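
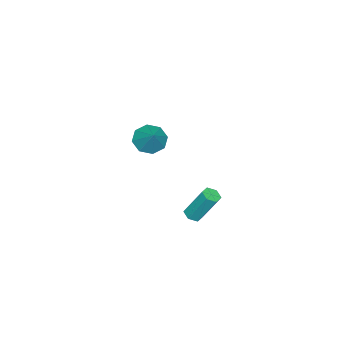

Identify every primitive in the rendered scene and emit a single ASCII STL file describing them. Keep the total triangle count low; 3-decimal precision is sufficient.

solid 
facet normal -0.545 -0.460 -0.701
outer loop
vertex -2.094 -4.107 -1.803
vertex -2.728 -3.401 -1.774
vertex -1.939 -3.575 -2.273
endloop
endfacet
facet normal 0.973 -0.220 0.072
outer loop
vertex -2.094 -4.107 -1.803
vertex -1.939 -3.575 -2.273
vertex -1.852 -2.659 -0.646
endloop
endfacet
facet normal -0.545 -0.461 -0.700
outer loop
vertex -1.939 -3.575 -2.273
vertex -2.728 -3.401 -1.774
vertex -2.247 -2.941 -2.451
endloop
endfacet
facet normal 0.896 0.364 -0.253
outer loop
vertex -1.939 -3.575 -2.273
vertex -2.247 -2.941 -2.451
vertex -1.852 -2.659 -0.646
endloop
endfacet
facet normal -0.545 -0.461 -0.700
outer loop
vertex -2.247 -2.941 -2.451
vertex -2.728 -3.401 -1.774
vertex -2.836 -2.576 -2.233
endloop
endfacet
facet normal 0.449 0.863 -0.233
outer loop
vertex -2.247 -2.941 -2.451
vertex -2.836 -2.576 -2.233
vertex -1.852 -2.659 -0.646
endloop
endfacet
facet normal -0.544 -0.461 -0.701
outer loop
vertex -2.836 -2.576 -2.233
vertex -2.728 -3.401 -1.774
vertex -3.363 -2.695 -1.746
endloop
endfacet
facet normal -0.111 0.986 0.121
outer loop
vertex -2.836 -2.576 -2.233
vertex -3.363 -2.695 -1.746
vertex -1.852 -2.659 -0.646
endloop
endfacet
facet normal -0.544 -0.462 -0.701
outer loop
vertex -3.363 -2.695 -1.746
vertex -2.728 -3.401 -1.774
vertex -3.518 -3.227 -1.275
endloop
endfacet
facet normal -0.452 0.662 0.599
outer loop
vertex -3.363 -2.695 -1.746
vertex -3.518 -3.227 -1.275
vertex -1.852 -2.659 -0.646
endloop
endfacet
facet normal -0.544 -0.461 -0.701
outer loop
vertex -3.518 -3.227 -1.275
vertex -2.728 -3.401 -1.774
vertex -3.21 -3.861 -1.097
endloop
endfacet
facet normal -0.375 0.077 0.924
outer loop
vertex -3.518 -3.227 -1.275
vertex -3.21 -3.861 -1.097
vertex -1.852 -2.659 -0.646
endloop
endfacet
facet normal -0.544 -0.461 -0.701
outer loop
vertex -3.21 -3.861 -1.097
vertex -2.728 -3.401 -1.774
vertex -2.62 -4.226 -1.315
endloop
endfacet
facet normal 0.073 -0.422 0.904
outer loop
vertex -3.21 -3.861 -1.097
vertex -2.62 -4.226 -1.315
vertex -1.852 -2.659 -0.646
endloop
endfacet
facet normal -0.545 -0.461 -0.700
outer loop
vertex -2.62 -4.226 -1.315
vertex -2.728 -3.401 -1.774
vertex -2.094 -4.107 -1.803
endloop
endfacet
facet normal 0.633 -0.545 0.550
outer loop
vertex -2.62 -4.226 -1.315
vertex -2.094 -4.107 -1.803
vertex -1.852 -2.659 -0.646
endloop
endfacet
facet normal 0.086 -0.472 -0.877
outer loop
vertex 3.909 3.185 -1.001
vertex 3.652 2.787 -0.812
vertex 3.401 3.167 -1.041
endloop
endfacet
facet normal 0.006 0.881 -0.473
outer loop
vertex 3.909 3.185 -1.001
vertex 3.401 3.167 -1.041
vertex 3.745 4.091 0.683
endloop
endfacet
facet normal 0.006 0.881 -0.473
outer loop
vertex 3.745 4.091 0.683
vertex 3.401 3.167 -1.041
vertex 3.236 4.073 0.643
endloop
endfacet
facet normal -0.086 0.472 0.877
outer loop
vertex 3.745 4.091 0.683
vertex 3.236 4.073 0.643
vertex 3.488 3.693 0.872
endloop
endfacet
facet normal 0.086 -0.472 -0.877
outer loop
vertex 3.401 3.167 -1.041
vertex 3.652 2.787 -0.812
vertex 3.144 2.769 -0.852
endloop
endfacet
facet normal -0.860 0.410 -0.305
outer loop
vertex 3.401 3.167 -1.041
vertex 3.144 2.769 -0.852
vertex 3.236 4.073 0.643
endloop
endfacet
facet normal -0.860 0.409 -0.304
outer loop
vertex 3.236 4.073 0.643
vertex 3.144 2.769 -0.852
vertex 2.98 3.675 0.832
endloop
endfacet
facet normal -0.086 0.472 0.877
outer loop
vertex 3.236 4.073 0.643
vertex 2.98 3.675 0.832
vertex 3.488 3.693 0.872
endloop
endfacet
facet normal 0.086 -0.472 -0.877
outer loop
vertex 3.144 2.769 -0.852
vertex 3.652 2.787 -0.812
vertex 3.395 2.389 -0.623
endloop
endfacet
facet normal -0.866 -0.470 0.169
outer loop
vertex 3.144 2.769 -0.852
vertex 3.395 2.389 -0.623
vertex 2.98 3.675 0.832
endloop
endfacet
facet normal -0.866 -0.470 0.169
outer loop
vertex 2.98 3.675 0.832
vertex 3.395 2.389 -0.623
vertex 3.231 3.295 1.061
endloop
endfacet
facet normal -0.086 0.472 0.877
outer loop
vertex 2.98 3.675 0.832
vertex 3.231 3.295 1.061
vertex 3.488 3.693 0.872
endloop
endfacet
facet normal 0.086 -0.472 -0.877
outer loop
vertex 3.395 2.389 -0.623
vertex 3.652 2.787 -0.812
vertex 3.904 2.407 -0.583
endloop
endfacet
facet normal -0.006 -0.881 0.473
outer loop
vertex 3.395 2.389 -0.623
vertex 3.904 2.407 -0.583
vertex 3.231 3.295 1.061
endloop
endfacet
facet normal -0.006 -0.881 0.473
outer loop
vertex 3.231 3.295 1.061
vertex 3.904 2.407 -0.583
vertex 3.739 3.313 1.101
endloop
endfacet
facet normal -0.086 0.472 0.877
outer loop
vertex 3.231 3.295 1.061
vertex 3.739 3.313 1.101
vertex 3.488 3.693 0.872
endloop
endfacet
facet normal 0.086 -0.472 -0.877
outer loop
vertex 3.904 2.407 -0.583
vertex 3.652 2.787 -0.812
vertex 4.16 2.805 -0.772
endloop
endfacet
facet normal 0.860 -0.409 0.304
outer loop
vertex 3.904 2.407 -0.583
vertex 4.16 2.805 -0.772
vertex 3.739 3.313 1.101
endloop
endfacet
facet normal 0.860 -0.410 0.305
outer loop
vertex 3.739 3.313 1.101
vertex 4.16 2.805 -0.772
vertex 3.996 3.711 0.912
endloop
endfacet
facet normal -0.086 0.472 0.877
outer loop
vertex 3.739 3.313 1.101
vertex 3.996 3.711 0.912
vertex 3.488 3.693 0.872
endloop
endfacet
facet normal 0.086 -0.472 -0.877
outer loop
vertex 4.16 2.805 -0.772
vertex 3.652 2.787 -0.812
vertex 3.909 3.185 -1.001
endloop
endfacet
facet normal 0.866 0.470 -0.169
outer loop
vertex 4.16 2.805 -0.772
vertex 3.909 3.185 -1.001
vertex 3.996 3.711 0.912
endloop
endfacet
facet normal 0.866 0.470 -0.169
outer loop
vertex 3.996 3.711 0.912
vertex 3.909 3.185 -1.001
vertex 3.745 4.091 0.683
endloop
endfacet
facet normal -0.086 0.472 0.877
outer loop
vertex 3.996 3.711 0.912
vertex 3.745 4.091 0.683
vertex 3.488 3.693 0.872
endloop
endfacet

endsolid


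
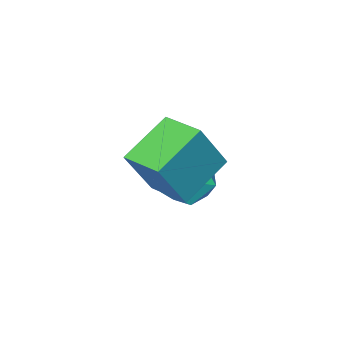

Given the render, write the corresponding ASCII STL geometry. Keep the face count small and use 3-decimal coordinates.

solid 
facet normal 0.299 0.268 0.916
outer loop
vertex -2.885 2.334 0.562
vertex -3.684 1.881 0.955
vertex -2.834 1.372 0.827
endloop
endfacet
facet normal 0.858 0.178 0.481
outer loop
vertex -2.885 2.334 0.562
vertex -2.834 1.372 0.827
vertex -2.418 1.677 -0.028
endloop
endfacet
facet normal 0.781 0.620 -0.073
outer loop
vertex -2.885 2.334 0.562
vertex -2.418 1.677 -0.028
vertex -3.01 2.375 -0.428
endloop
endfacet
facet normal 0.173 0.985 0.019
outer loop
vertex -2.885 2.334 0.562
vertex -3.01 2.375 -0.428
vertex -3.792 2.501 0.18
endloop
endfacet
facet normal -0.124 0.766 0.630
outer loop
vertex -2.885 2.334 0.562
vertex -3.792 2.501 0.18
vertex -3.684 1.881 0.955
endloop
endfacet
facet normal 0.839 -0.491 0.233
outer loop
vertex -2.418 1.677 -0.028
vertex -2.834 1.372 0.827
vertex -2.928 0.819 0.0
endloop
endfacet
facet normal -0.066 -0.345 0.936
outer loop
vertex -2.834 1.372 0.827
vertex -3.684 1.881 0.955
vertex -3.71 0.945 0.608
endloop
endfacet
facet normal -0.750 0.461 0.474
outer loop
vertex -3.684 1.881 0.955
vertex -3.792 2.501 0.18
vertex -4.302 1.643 0.208
endloop
endfacet
facet normal -0.269 0.815 -0.514
outer loop
vertex -3.792 2.501 0.18
vertex -3.01 2.375 -0.428
vertex -3.886 1.948 -0.647
endloop
endfacet
facet normal 0.714 0.226 -0.663
outer loop
vertex -3.01 2.375 -0.428
vertex -2.418 1.677 -0.028
vertex -3.036 1.439 -0.775
endloop
endfacet
facet normal -0.173 -0.985 -0.019
outer loop
vertex -3.835 0.986 -0.382
vertex -2.928 0.819 0.0
vertex -3.71 0.945 0.608
endloop
endfacet
facet normal -0.781 -0.620 0.073
outer loop
vertex -3.835 0.986 -0.382
vertex -3.71 0.945 0.608
vertex -4.302 1.643 0.208
endloop
endfacet
facet normal -0.858 -0.178 -0.481
outer loop
vertex -3.835 0.986 -0.382
vertex -4.302 1.643 0.208
vertex -3.886 1.948 -0.647
endloop
endfacet
facet normal -0.299 -0.268 -0.916
outer loop
vertex -3.835 0.986 -0.382
vertex -3.886 1.948 -0.647
vertex -3.036 1.439 -0.775
endloop
endfacet
facet normal 0.124 -0.766 -0.630
outer loop
vertex -3.835 0.986 -0.382
vertex -3.036 1.439 -0.775
vertex -2.928 0.819 0.0
endloop
endfacet
facet normal 0.269 -0.815 0.514
outer loop
vertex -3.71 0.945 0.608
vertex -2.928 0.819 0.0
vertex -2.834 1.372 0.827
endloop
endfacet
facet normal -0.714 -0.226 0.663
outer loop
vertex -4.302 1.643 0.208
vertex -3.71 0.945 0.608
vertex -3.684 1.881 0.955
endloop
endfacet
facet normal -0.839 0.491 -0.233
outer loop
vertex -3.886 1.948 -0.647
vertex -4.302 1.643 0.208
vertex -3.792 2.501 0.18
endloop
endfacet
facet normal 0.066 0.345 -0.936
outer loop
vertex -3.036 1.439 -0.775
vertex -3.886 1.948 -0.647
vertex -3.01 2.375 -0.428
endloop
endfacet
facet normal 0.750 -0.461 -0.474
outer loop
vertex -2.928 0.819 0.0
vertex -3.036 1.439 -0.775
vertex -2.418 1.677 -0.028
endloop
endfacet
facet normal -0.864 -0.175 0.471
outer loop
vertex -2.044 2.544 3.764
vertex -2.246 3.923 3.905
vertex -2.916 2.578 2.178
endloop
endfacet
facet normal 0.144 -0.985 -0.100
outer loop
vertex -1.334 2.897 1.315
vertex -2.044 2.544 3.764
vertex -2.916 2.578 2.178
endloop
endfacet
facet normal -0.864 -0.175 0.471
outer loop
vertex -2.916 2.578 2.178
vertex -2.246 3.923 3.905
vertex -3.118 3.957 2.319
endloop
endfacet
facet normal -0.482 0.019 -0.876
outer loop
vertex -3.118 3.957 2.319
vertex -1.334 2.897 1.315
vertex -2.916 2.578 2.178
endloop
endfacet
facet normal 0.482 -0.019 0.876
outer loop
vertex -2.044 2.544 3.764
vertex -0.664 4.242 3.042
vertex -2.246 3.923 3.905
endloop
endfacet
facet normal 0.144 -0.985 -0.100
outer loop
vertex -0.462 2.863 2.901
vertex -2.044 2.544 3.764
vertex -1.334 2.897 1.315
endloop
endfacet
facet normal 0.482 -0.019 0.876
outer loop
vertex -0.462 2.863 2.901
vertex -0.664 4.242 3.042
vertex -2.044 2.544 3.764
endloop
endfacet
facet normal -0.144 0.985 0.100
outer loop
vertex -2.246 3.923 3.905
vertex -0.664 4.242 3.042
vertex -3.118 3.957 2.319
endloop
endfacet
facet normal -0.482 0.019 -0.876
outer loop
vertex -1.536 4.276 1.456
vertex -1.334 2.897 1.315
vertex -3.118 3.957 2.319
endloop
endfacet
facet normal -0.144 0.985 0.100
outer loop
vertex -3.118 3.957 2.319
vertex -0.664 4.242 3.042
vertex -1.536 4.276 1.456
endloop
endfacet
facet normal 0.864 0.175 -0.471
outer loop
vertex -1.536 4.276 1.456
vertex -0.462 2.863 2.901
vertex -1.334 2.897 1.315
endloop
endfacet
facet normal 0.864 0.175 -0.471
outer loop
vertex -0.664 4.242 3.042
vertex -0.462 2.863 2.901
vertex -1.536 4.276 1.456
endloop
endfacet

endsolid


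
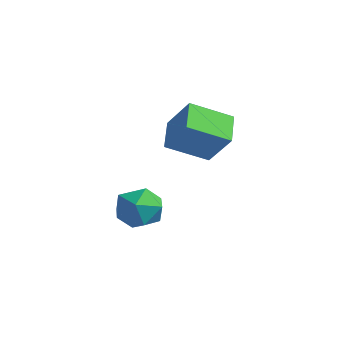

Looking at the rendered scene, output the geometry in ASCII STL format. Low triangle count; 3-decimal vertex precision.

solid 
facet normal -0.278 0.682 0.676
outer loop
vertex 3.12 -0.74 -2.957
vertex 2.373 -1.247 -2.753
vertex 3.163 -1.382 -2.292
endloop
endfacet
facet normal 0.432 0.663 0.612
outer loop
vertex 3.12 -0.74 -2.957
vertex 3.163 -1.382 -2.292
vertex 3.863 -1.287 -2.889
endloop
endfacet
facet normal 0.596 0.800 -0.070
outer loop
vertex 3.12 -0.74 -2.957
vertex 3.863 -1.287 -2.889
vertex 3.505 -1.093 -3.72
endloop
endfacet
facet normal -0.015 0.905 -0.426
outer loop
vertex 3.12 -0.74 -2.957
vertex 3.505 -1.093 -3.72
vertex 2.584 -1.069 -3.636
endloop
endfacet
facet normal -0.555 0.831 0.035
outer loop
vertex 3.12 -0.74 -2.957
vertex 2.584 -1.069 -3.636
vertex 2.373 -1.247 -2.753
endloop
endfacet
facet normal 0.649 0.000 0.761
outer loop
vertex 3.863 -1.287 -2.889
vertex 3.163 -1.382 -2.292
vertex 3.576 -2.131 -2.644
endloop
endfacet
facet normal -0.500 0.030 0.866
outer loop
vertex 3.163 -1.382 -2.292
vertex 2.373 -1.247 -2.753
vertex 2.655 -2.107 -2.56
endloop
endfacet
facet normal -0.947 0.272 -0.171
outer loop
vertex 2.373 -1.247 -2.753
vertex 2.584 -1.069 -3.636
vertex 2.297 -1.913 -3.391
endloop
endfacet
facet normal -0.074 0.391 -0.918
outer loop
vertex 2.584 -1.069 -3.636
vertex 3.505 -1.093 -3.72
vertex 2.997 -1.818 -3.988
endloop
endfacet
facet normal 0.913 0.223 -0.341
outer loop
vertex 3.505 -1.093 -3.72
vertex 3.863 -1.287 -2.889
vertex 3.787 -1.953 -3.527
endloop
endfacet
facet normal 0.015 -0.905 0.426
outer loop
vertex 3.04 -2.46 -3.323
vertex 3.576 -2.131 -2.644
vertex 2.655 -2.107 -2.56
endloop
endfacet
facet normal -0.596 -0.800 0.070
outer loop
vertex 3.04 -2.46 -3.323
vertex 2.655 -2.107 -2.56
vertex 2.297 -1.913 -3.391
endloop
endfacet
facet normal -0.432 -0.663 -0.612
outer loop
vertex 3.04 -2.46 -3.323
vertex 2.297 -1.913 -3.391
vertex 2.997 -1.818 -3.988
endloop
endfacet
facet normal 0.278 -0.682 -0.676
outer loop
vertex 3.04 -2.46 -3.323
vertex 2.997 -1.818 -3.988
vertex 3.787 -1.953 -3.527
endloop
endfacet
facet normal 0.555 -0.831 -0.035
outer loop
vertex 3.04 -2.46 -3.323
vertex 3.787 -1.953 -3.527
vertex 3.576 -2.131 -2.644
endloop
endfacet
facet normal 0.074 -0.391 0.918
outer loop
vertex 2.655 -2.107 -2.56
vertex 3.576 -2.131 -2.644
vertex 3.163 -1.382 -2.292
endloop
endfacet
facet normal -0.913 -0.223 0.341
outer loop
vertex 2.297 -1.913 -3.391
vertex 2.655 -2.107 -2.56
vertex 2.373 -1.247 -2.753
endloop
endfacet
facet normal -0.649 -0.000 -0.761
outer loop
vertex 2.997 -1.818 -3.988
vertex 2.297 -1.913 -3.391
vertex 2.584 -1.069 -3.636
endloop
endfacet
facet normal 0.500 -0.030 -0.866
outer loop
vertex 3.787 -1.953 -3.527
vertex 2.997 -1.818 -3.988
vertex 3.505 -1.093 -3.72
endloop
endfacet
facet normal 0.947 -0.272 0.171
outer loop
vertex 3.576 -2.131 -2.644
vertex 3.787 -1.953 -3.527
vertex 3.863 -1.287 -2.889
endloop
endfacet
facet normal -0.637 -0.078 -0.767
outer loop
vertex 2.754 -0.185 0.155
vertex 3.448 1.073 -0.549
vertex 3.55 -0.951 -0.429
endloop
endfacet
facet normal -0.434 -0.786 0.440
outer loop
vertex 4.512 -0.833 0.729
vertex 2.754 -0.185 0.155
vertex 3.55 -0.951 -0.429
endloop
endfacet
facet normal -0.637 -0.078 -0.767
outer loop
vertex 3.55 -0.951 -0.429
vertex 3.448 1.073 -0.549
vertex 4.244 0.307 -1.133
endloop
endfacet
facet normal 0.637 -0.613 -0.467
outer loop
vertex 4.244 0.307 -1.133
vertex 4.512 -0.833 0.729
vertex 3.55 -0.951 -0.429
endloop
endfacet
facet normal -0.637 0.613 0.467
outer loop
vertex 2.754 -0.185 0.155
vertex 4.41 1.191 0.609
vertex 3.448 1.073 -0.549
endloop
endfacet
facet normal -0.434 -0.786 0.440
outer loop
vertex 3.716 -0.067 1.313
vertex 2.754 -0.185 0.155
vertex 4.512 -0.833 0.729
endloop
endfacet
facet normal -0.637 0.613 0.467
outer loop
vertex 3.716 -0.067 1.313
vertex 4.41 1.191 0.609
vertex 2.754 -0.185 0.155
endloop
endfacet
facet normal 0.434 0.786 -0.440
outer loop
vertex 3.448 1.073 -0.549
vertex 4.41 1.191 0.609
vertex 4.244 0.307 -1.133
endloop
endfacet
facet normal 0.637 -0.613 -0.467
outer loop
vertex 5.206 0.425 0.025
vertex 4.512 -0.833 0.729
vertex 4.244 0.307 -1.133
endloop
endfacet
facet normal 0.434 0.786 -0.440
outer loop
vertex 4.244 0.307 -1.133
vertex 4.41 1.191 0.609
vertex 5.206 0.425 0.025
endloop
endfacet
facet normal 0.637 0.078 0.767
outer loop
vertex 5.206 0.425 0.025
vertex 3.716 -0.067 1.313
vertex 4.512 -0.833 0.729
endloop
endfacet
facet normal 0.637 0.078 0.767
outer loop
vertex 4.41 1.191 0.609
vertex 3.716 -0.067 1.313
vertex 5.206 0.425 0.025
endloop
endfacet

endsolid


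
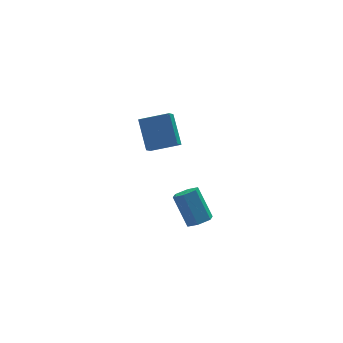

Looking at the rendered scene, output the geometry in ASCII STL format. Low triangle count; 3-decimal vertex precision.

solid 
facet normal -0.911 0.281 -0.302
outer loop
vertex -2.318 1.615 0.886
vertex -2.325 3.105 2.293
vertex -1.889 2.266 0.198
endloop
endfacet
facet normal 0.004 -0.727 -0.686
outer loop
vertex -0.295 1.775 0.727
vertex -2.318 1.615 0.886
vertex -1.889 2.266 0.198
endloop
endfacet
facet normal -0.911 0.281 -0.302
outer loop
vertex -1.889 2.266 0.198
vertex -2.325 3.105 2.293
vertex -1.896 3.757 1.605
endloop
endfacet
facet normal 0.412 0.626 -0.662
outer loop
vertex -1.896 3.757 1.605
vertex -0.295 1.775 0.727
vertex -1.889 2.266 0.198
endloop
endfacet
facet normal -0.412 -0.626 0.661
outer loop
vertex -2.318 1.615 0.886
vertex -0.731 2.614 2.822
vertex -2.325 3.105 2.293
endloop
endfacet
facet normal 0.004 -0.727 -0.687
outer loop
vertex -0.724 1.123 1.415
vertex -2.318 1.615 0.886
vertex -0.295 1.775 0.727
endloop
endfacet
facet normal -0.413 -0.626 0.661
outer loop
vertex -0.724 1.123 1.415
vertex -0.731 2.614 2.822
vertex -2.318 1.615 0.886
endloop
endfacet
facet normal -0.004 0.727 0.687
outer loop
vertex -2.325 3.105 2.293
vertex -0.731 2.614 2.822
vertex -1.896 3.757 1.605
endloop
endfacet
facet normal 0.413 0.626 -0.661
outer loop
vertex -0.302 3.265 2.134
vertex -0.295 1.775 0.727
vertex -1.896 3.757 1.605
endloop
endfacet
facet normal -0.003 0.727 0.686
outer loop
vertex -1.896 3.757 1.605
vertex -0.731 2.614 2.822
vertex -0.302 3.265 2.134
endloop
endfacet
facet normal 0.911 -0.281 0.302
outer loop
vertex -0.302 3.265 2.134
vertex -0.724 1.123 1.415
vertex -0.295 1.775 0.727
endloop
endfacet
facet normal 0.911 -0.281 0.302
outer loop
vertex -0.731 2.614 2.822
vertex -0.724 1.123 1.415
vertex -0.302 3.265 2.134
endloop
endfacet
facet normal 0.224 -0.567 -0.793
outer loop
vertex -0.814 -4.935 0.229
vertex -1.229 -4.498 -0.201
vertex -0.51 -4.349 -0.104
endloop
endfacet
facet normal 0.883 -0.225 0.411
outer loop
vertex -0.814 -4.935 0.229
vertex -0.51 -4.349 -0.104
vertex -1.257 -3.819 1.791
endloop
endfacet
facet normal 0.884 -0.224 0.411
outer loop
vertex -1.257 -3.819 1.791
vertex -0.51 -4.349 -0.104
vertex -0.953 -3.232 1.457
endloop
endfacet
facet normal -0.224 0.567 0.792
outer loop
vertex -1.257 -3.819 1.791
vertex -0.953 -3.232 1.457
vertex -1.671 -3.382 1.361
endloop
endfacet
facet normal 0.224 -0.567 -0.793
outer loop
vertex -0.51 -4.349 -0.104
vertex -1.229 -4.498 -0.201
vertex -0.925 -3.912 -0.534
endloop
endfacet
facet normal 0.797 0.575 -0.185
outer loop
vertex -0.51 -4.349 -0.104
vertex -0.925 -3.912 -0.534
vertex -0.953 -3.232 1.457
endloop
endfacet
facet normal 0.798 0.574 -0.185
outer loop
vertex -0.953 -3.232 1.457
vertex -0.925 -3.912 -0.534
vertex -1.367 -2.795 1.027
endloop
endfacet
facet normal -0.224 0.567 0.792
outer loop
vertex -0.953 -3.232 1.457
vertex -1.367 -2.795 1.027
vertex -1.671 -3.382 1.361
endloop
endfacet
facet normal 0.225 -0.567 -0.793
outer loop
vertex -0.925 -3.912 -0.534
vertex -1.229 -4.498 -0.201
vertex -1.643 -4.061 -0.631
endloop
endfacet
facet normal -0.085 0.799 -0.596
outer loop
vertex -0.925 -3.912 -0.534
vertex -1.643 -4.061 -0.631
vertex -1.367 -2.795 1.027
endloop
endfacet
facet normal -0.087 0.799 -0.595
outer loop
vertex -1.367 -2.795 1.027
vertex -1.643 -4.061 -0.631
vertex -2.086 -2.945 0.931
endloop
endfacet
facet normal -0.224 0.567 0.793
outer loop
vertex -1.367 -2.795 1.027
vertex -2.086 -2.945 0.931
vertex -1.671 -3.382 1.361
endloop
endfacet
facet normal 0.224 -0.567 -0.792
outer loop
vertex -1.643 -4.061 -0.631
vertex -1.229 -4.498 -0.201
vertex -1.947 -4.648 -0.297
endloop
endfacet
facet normal -0.884 0.224 -0.411
outer loop
vertex -1.643 -4.061 -0.631
vertex -1.947 -4.648 -0.297
vertex -2.086 -2.945 0.931
endloop
endfacet
facet normal -0.883 0.225 -0.411
outer loop
vertex -2.086 -2.945 0.931
vertex -1.947 -4.648 -0.297
vertex -2.39 -3.531 1.264
endloop
endfacet
facet normal -0.224 0.567 0.793
outer loop
vertex -2.086 -2.945 0.931
vertex -2.39 -3.531 1.264
vertex -1.671 -3.382 1.361
endloop
endfacet
facet normal 0.224 -0.567 -0.792
outer loop
vertex -1.947 -4.648 -0.297
vertex -1.229 -4.498 -0.201
vertex -1.533 -5.085 0.133
endloop
endfacet
facet normal -0.798 -0.574 0.184
outer loop
vertex -1.947 -4.648 -0.297
vertex -1.533 -5.085 0.133
vertex -2.39 -3.531 1.264
endloop
endfacet
facet normal -0.797 -0.575 0.185
outer loop
vertex -2.39 -3.531 1.264
vertex -1.533 -5.085 0.133
vertex -1.975 -3.968 1.694
endloop
endfacet
facet normal -0.224 0.567 0.793
outer loop
vertex -2.39 -3.531 1.264
vertex -1.975 -3.968 1.694
vertex -1.671 -3.382 1.361
endloop
endfacet
facet normal 0.224 -0.567 -0.793
outer loop
vertex -1.533 -5.085 0.133
vertex -1.229 -4.498 -0.201
vertex -0.814 -4.935 0.229
endloop
endfacet
facet normal 0.087 -0.798 0.596
outer loop
vertex -1.533 -5.085 0.133
vertex -0.814 -4.935 0.229
vertex -1.975 -3.968 1.694
endloop
endfacet
facet normal 0.085 -0.799 0.595
outer loop
vertex -1.975 -3.968 1.694
vertex -0.814 -4.935 0.229
vertex -1.257 -3.819 1.791
endloop
endfacet
facet normal -0.225 0.567 0.793
outer loop
vertex -1.975 -3.968 1.694
vertex -1.257 -3.819 1.791
vertex -1.671 -3.382 1.361
endloop
endfacet

endsolid


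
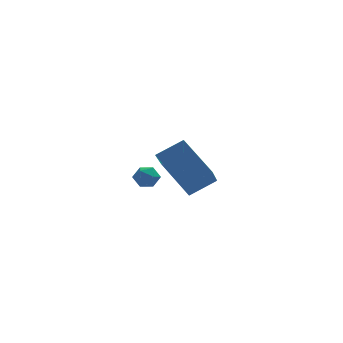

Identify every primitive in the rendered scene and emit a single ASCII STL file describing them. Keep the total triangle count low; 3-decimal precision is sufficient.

solid 
facet normal -0.044 0.983 0.177
outer loop
vertex 0.91 1.763 -1.811
vertex 0.903 1.645 -1.159
vertex 1.48 1.728 -1.475
endloop
endfacet
facet normal 0.305 0.850 -0.430
outer loop
vertex 0.91 1.763 -1.811
vertex 1.48 1.728 -1.475
vertex 1.429 1.445 -2.071
endloop
endfacet
facet normal -0.133 0.488 -0.862
outer loop
vertex 0.91 1.763 -1.811
vertex 1.429 1.445 -2.071
vertex 0.821 1.186 -2.124
endloop
endfacet
facet normal -0.754 0.399 -0.521
outer loop
vertex 0.91 1.763 -1.811
vertex 0.821 1.186 -2.124
vertex 0.497 1.31 -1.56
endloop
endfacet
facet normal -0.700 0.704 0.120
outer loop
vertex 0.91 1.763 -1.811
vertex 0.497 1.31 -1.56
vertex 0.903 1.645 -1.159
endloop
endfacet
facet normal 0.861 0.427 -0.276
outer loop
vertex 1.429 1.445 -2.071
vertex 1.48 1.728 -1.475
vertex 1.743 1.13 -1.58
endloop
endfacet
facet normal 0.293 0.645 0.705
outer loop
vertex 1.48 1.728 -1.475
vertex 0.903 1.645 -1.159
vertex 1.419 1.254 -1.016
endloop
endfacet
facet normal -0.766 0.193 0.614
outer loop
vertex 0.903 1.645 -1.159
vertex 0.497 1.31 -1.56
vertex 0.811 0.995 -1.069
endloop
endfacet
facet normal -0.854 -0.301 -0.424
outer loop
vertex 0.497 1.31 -1.56
vertex 0.821 1.186 -2.124
vertex 0.76 0.712 -1.665
endloop
endfacet
facet normal 0.152 -0.157 -0.976
outer loop
vertex 0.821 1.186 -2.124
vertex 1.429 1.445 -2.071
vertex 1.337 0.795 -1.981
endloop
endfacet
facet normal 0.754 -0.399 0.521
outer loop
vertex 1.33 0.677 -1.329
vertex 1.743 1.13 -1.58
vertex 1.419 1.254 -1.016
endloop
endfacet
facet normal 0.133 -0.488 0.862
outer loop
vertex 1.33 0.677 -1.329
vertex 1.419 1.254 -1.016
vertex 0.811 0.995 -1.069
endloop
endfacet
facet normal -0.305 -0.850 0.430
outer loop
vertex 1.33 0.677 -1.329
vertex 0.811 0.995 -1.069
vertex 0.76 0.712 -1.665
endloop
endfacet
facet normal 0.044 -0.983 -0.177
outer loop
vertex 1.33 0.677 -1.329
vertex 0.76 0.712 -1.665
vertex 1.337 0.795 -1.981
endloop
endfacet
facet normal 0.700 -0.704 -0.120
outer loop
vertex 1.33 0.677 -1.329
vertex 1.337 0.795 -1.981
vertex 1.743 1.13 -1.58
endloop
endfacet
facet normal 0.854 0.301 0.424
outer loop
vertex 1.419 1.254 -1.016
vertex 1.743 1.13 -1.58
vertex 1.48 1.728 -1.475
endloop
endfacet
facet normal -0.152 0.157 0.976
outer loop
vertex 0.811 0.995 -1.069
vertex 1.419 1.254 -1.016
vertex 0.903 1.645 -1.159
endloop
endfacet
facet normal -0.861 -0.427 0.276
outer loop
vertex 0.76 0.712 -1.665
vertex 0.811 0.995 -1.069
vertex 0.497 1.31 -1.56
endloop
endfacet
facet normal -0.293 -0.645 -0.705
outer loop
vertex 1.337 0.795 -1.981
vertex 0.76 0.712 -1.665
vertex 0.821 1.186 -2.124
endloop
endfacet
facet normal 0.766 -0.193 -0.614
outer loop
vertex 1.743 1.13 -1.58
vertex 1.337 0.795 -1.981
vertex 1.429 1.445 -2.071
endloop
endfacet
facet normal -0.862 -0.104 -0.496
outer loop
vertex 1.489 -5.324 0.812
vertex 0.575 -3.953 2.114
vertex 2.018 -3.793 -0.428
endloop
endfacet
facet normal 0.435 -0.653 -0.620
outer loop
vertex 3.225 -3.647 0.266
vertex 1.489 -5.324 0.812
vertex 2.018 -3.793 -0.428
endloop
endfacet
facet normal -0.862 -0.104 -0.496
outer loop
vertex 2.018 -3.793 -0.428
vertex 0.575 -3.953 2.114
vertex 1.104 -2.422 0.873
endloop
endfacet
facet normal 0.259 0.750 -0.608
outer loop
vertex 1.104 -2.422 0.873
vertex 3.225 -3.647 0.266
vertex 2.018 -3.793 -0.428
endloop
endfacet
facet normal -0.259 -0.750 0.608
outer loop
vertex 1.489 -5.324 0.812
vertex 1.782 -3.807 2.808
vertex 0.575 -3.953 2.114
endloop
endfacet
facet normal 0.436 -0.653 -0.620
outer loop
vertex 2.696 -5.178 1.507
vertex 1.489 -5.324 0.812
vertex 3.225 -3.647 0.266
endloop
endfacet
facet normal -0.259 -0.750 0.608
outer loop
vertex 2.696 -5.178 1.507
vertex 1.782 -3.807 2.808
vertex 1.489 -5.324 0.812
endloop
endfacet
facet normal -0.435 0.653 0.620
outer loop
vertex 0.575 -3.953 2.114
vertex 1.782 -3.807 2.808
vertex 1.104 -2.422 0.873
endloop
endfacet
facet normal 0.259 0.750 -0.608
outer loop
vertex 2.311 -2.276 1.568
vertex 3.225 -3.647 0.266
vertex 1.104 -2.422 0.873
endloop
endfacet
facet normal -0.436 0.653 0.620
outer loop
vertex 1.104 -2.422 0.873
vertex 1.782 -3.807 2.808
vertex 2.311 -2.276 1.568
endloop
endfacet
facet normal 0.862 0.104 0.496
outer loop
vertex 2.311 -2.276 1.568
vertex 2.696 -5.178 1.507
vertex 3.225 -3.647 0.266
endloop
endfacet
facet normal 0.862 0.104 0.496
outer loop
vertex 1.782 -3.807 2.808
vertex 2.696 -5.178 1.507
vertex 2.311 -2.276 1.568
endloop
endfacet

endsolid


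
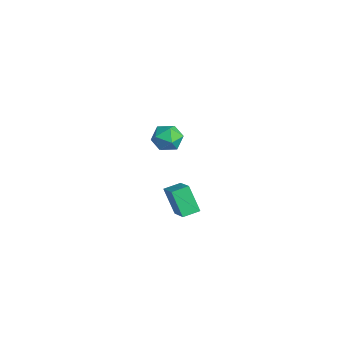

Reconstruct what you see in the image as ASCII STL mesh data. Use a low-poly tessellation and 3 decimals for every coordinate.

solid 
facet normal -0.511 -0.174 0.842
outer loop
vertex 3.763 -1.754 2.135
vertex 3.73 -0.723 2.328
vertex 2.19 -1.63 1.207
endloop
endfacet
facet normal 0.031 -0.982 -0.184
outer loop
vertex 3.11 -1.317 -0.308
vertex 3.763 -1.754 2.135
vertex 2.19 -1.63 1.207
endloop
endfacet
facet normal -0.511 -0.173 0.842
outer loop
vertex 2.19 -1.63 1.207
vertex 3.73 -0.723 2.328
vertex 2.158 -0.599 1.4
endloop
endfacet
facet normal -0.859 0.068 -0.507
outer loop
vertex 2.158 -0.599 1.4
vertex 3.11 -1.317 -0.308
vertex 2.19 -1.63 1.207
endloop
endfacet
facet normal 0.859 -0.068 0.508
outer loop
vertex 3.763 -1.754 2.135
vertex 4.65 -0.41 0.813
vertex 3.73 -0.723 2.328
endloop
endfacet
facet normal 0.031 -0.982 -0.184
outer loop
vertex 4.682 -1.441 0.62
vertex 3.763 -1.754 2.135
vertex 3.11 -1.317 -0.308
endloop
endfacet
facet normal 0.859 -0.068 0.507
outer loop
vertex 4.682 -1.441 0.62
vertex 4.65 -0.41 0.813
vertex 3.763 -1.754 2.135
endloop
endfacet
facet normal -0.031 0.982 0.184
outer loop
vertex 3.73 -0.723 2.328
vertex 4.65 -0.41 0.813
vertex 2.158 -0.599 1.4
endloop
endfacet
facet normal -0.859 0.067 -0.507
outer loop
vertex 3.077 -0.286 -0.115
vertex 3.11 -1.317 -0.308
vertex 2.158 -0.599 1.4
endloop
endfacet
facet normal -0.031 0.982 0.184
outer loop
vertex 2.158 -0.599 1.4
vertex 4.65 -0.41 0.813
vertex 3.077 -0.286 -0.115
endloop
endfacet
facet normal 0.511 0.174 -0.842
outer loop
vertex 3.077 -0.286 -0.115
vertex 4.682 -1.441 0.62
vertex 3.11 -1.317 -0.308
endloop
endfacet
facet normal 0.511 0.173 -0.842
outer loop
vertex 4.65 -0.41 0.813
vertex 4.682 -1.441 0.62
vertex 3.077 -0.286 -0.115
endloop
endfacet
facet normal -0.421 0.173 0.890
outer loop
vertex -4.427 1.568 1.161
vertex -4.559 0.524 1.302
vertex -3.667 0.995 1.632
endloop
endfacet
facet normal 0.058 0.679 0.732
outer loop
vertex -4.427 1.568 1.161
vertex -3.667 0.995 1.632
vertex -3.407 1.74 0.921
endloop
endfacet
facet normal -0.138 0.983 0.117
outer loop
vertex -4.427 1.568 1.161
vertex -3.407 1.74 0.921
vertex -4.139 1.729 0.152
endloop
endfacet
facet normal -0.738 0.667 -0.104
outer loop
vertex -4.427 1.568 1.161
vertex -4.139 1.729 0.152
vertex -4.851 0.978 0.387
endloop
endfacet
facet normal -0.913 0.166 0.374
outer loop
vertex -4.427 1.568 1.161
vertex -4.851 0.978 0.387
vertex -4.559 0.524 1.302
endloop
endfacet
facet normal 0.689 0.360 0.629
outer loop
vertex -3.407 1.74 0.921
vertex -3.667 0.995 1.632
vertex -2.909 0.802 0.913
endloop
endfacet
facet normal -0.086 -0.458 0.885
outer loop
vertex -3.667 0.995 1.632
vertex -4.559 0.524 1.302
vertex -3.621 0.051 1.148
endloop
endfacet
facet normal -0.882 -0.469 0.049
outer loop
vertex -4.559 0.524 1.302
vertex -4.851 0.978 0.387
vertex -4.353 0.04 0.379
endloop
endfacet
facet normal -0.599 0.342 -0.724
outer loop
vertex -4.851 0.978 0.387
vertex -4.139 1.729 0.152
vertex -4.093 0.785 -0.332
endloop
endfacet
facet normal 0.371 0.854 -0.365
outer loop
vertex -4.139 1.729 0.152
vertex -3.407 1.74 0.921
vertex -3.201 1.256 -0.002
endloop
endfacet
facet normal 0.738 -0.667 0.104
outer loop
vertex -3.333 0.212 0.139
vertex -2.909 0.802 0.913
vertex -3.621 0.051 1.148
endloop
endfacet
facet normal 0.138 -0.983 -0.117
outer loop
vertex -3.333 0.212 0.139
vertex -3.621 0.051 1.148
vertex -4.353 0.04 0.379
endloop
endfacet
facet normal -0.058 -0.679 -0.732
outer loop
vertex -3.333 0.212 0.139
vertex -4.353 0.04 0.379
vertex -4.093 0.785 -0.332
endloop
endfacet
facet normal 0.421 -0.173 -0.890
outer loop
vertex -3.333 0.212 0.139
vertex -4.093 0.785 -0.332
vertex -3.201 1.256 -0.002
endloop
endfacet
facet normal 0.913 -0.166 -0.374
outer loop
vertex -3.333 0.212 0.139
vertex -3.201 1.256 -0.002
vertex -2.909 0.802 0.913
endloop
endfacet
facet normal 0.599 -0.342 0.724
outer loop
vertex -3.621 0.051 1.148
vertex -2.909 0.802 0.913
vertex -3.667 0.995 1.632
endloop
endfacet
facet normal -0.371 -0.854 0.365
outer loop
vertex -4.353 0.04 0.379
vertex -3.621 0.051 1.148
vertex -4.559 0.524 1.302
endloop
endfacet
facet normal -0.689 -0.360 -0.629
outer loop
vertex -4.093 0.785 -0.332
vertex -4.353 0.04 0.379
vertex -4.851 0.978 0.387
endloop
endfacet
facet normal 0.086 0.458 -0.885
outer loop
vertex -3.201 1.256 -0.002
vertex -4.093 0.785 -0.332
vertex -4.139 1.729 0.152
endloop
endfacet
facet normal 0.882 0.469 -0.049
outer loop
vertex -2.909 0.802 0.913
vertex -3.201 1.256 -0.002
vertex -3.407 1.74 0.921
endloop
endfacet

endsolid


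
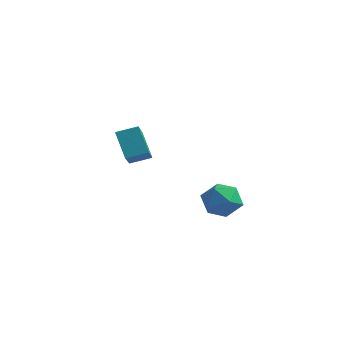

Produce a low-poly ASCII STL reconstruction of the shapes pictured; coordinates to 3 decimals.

solid 
facet normal -0.470 0.873 0.131
outer loop
vertex 2.336 -1.832 -2.206
vertex 1.392 -2.282 -2.591
vertex 1.624 -2.321 -1.501
endloop
endfacet
facet normal 0.056 0.793 0.607
outer loop
vertex 2.336 -1.832 -2.206
vertex 1.624 -2.321 -1.501
vertex 2.721 -2.484 -1.389
endloop
endfacet
facet normal 0.666 0.704 0.248
outer loop
vertex 2.336 -1.832 -2.206
vertex 2.721 -2.484 -1.389
vertex 3.167 -2.547 -2.409
endloop
endfacet
facet normal 0.517 0.728 -0.450
outer loop
vertex 2.336 -1.832 -2.206
vertex 3.167 -2.547 -2.409
vertex 2.345 -2.422 -3.151
endloop
endfacet
facet normal -0.184 0.833 -0.522
outer loop
vertex 2.336 -1.832 -2.206
vertex 2.345 -2.422 -3.151
vertex 1.392 -2.282 -2.591
endloop
endfacet
facet normal -0.071 0.196 0.978
outer loop
vertex 2.721 -2.484 -1.389
vertex 1.624 -2.321 -1.501
vertex 2.015 -3.338 -1.269
endloop
endfacet
facet normal -0.922 0.327 0.208
outer loop
vertex 1.624 -2.321 -1.501
vertex 1.392 -2.282 -2.591
vertex 1.193 -3.213 -2.011
endloop
endfacet
facet normal -0.460 0.261 -0.849
outer loop
vertex 1.392 -2.282 -2.591
vertex 2.345 -2.422 -3.151
vertex 1.639 -3.276 -3.031
endloop
endfacet
facet normal 0.675 0.092 -0.732
outer loop
vertex 2.345 -2.422 -3.151
vertex 3.167 -2.547 -2.409
vertex 2.736 -3.439 -2.919
endloop
endfacet
facet normal 0.916 0.052 0.397
outer loop
vertex 3.167 -2.547 -2.409
vertex 2.721 -2.484 -1.389
vertex 2.968 -3.478 -1.829
endloop
endfacet
facet normal -0.517 -0.728 0.450
outer loop
vertex 2.024 -3.928 -2.214
vertex 2.015 -3.338 -1.269
vertex 1.193 -3.213 -2.011
endloop
endfacet
facet normal -0.666 -0.704 -0.248
outer loop
vertex 2.024 -3.928 -2.214
vertex 1.193 -3.213 -2.011
vertex 1.639 -3.276 -3.031
endloop
endfacet
facet normal -0.056 -0.793 -0.607
outer loop
vertex 2.024 -3.928 -2.214
vertex 1.639 -3.276 -3.031
vertex 2.736 -3.439 -2.919
endloop
endfacet
facet normal 0.470 -0.873 -0.131
outer loop
vertex 2.024 -3.928 -2.214
vertex 2.736 -3.439 -2.919
vertex 2.968 -3.478 -1.829
endloop
endfacet
facet normal 0.184 -0.833 0.522
outer loop
vertex 2.024 -3.928 -2.214
vertex 2.968 -3.478 -1.829
vertex 2.015 -3.338 -1.269
endloop
endfacet
facet normal -0.675 -0.092 0.732
outer loop
vertex 1.193 -3.213 -2.011
vertex 2.015 -3.338 -1.269
vertex 1.624 -2.321 -1.501
endloop
endfacet
facet normal -0.916 -0.052 -0.397
outer loop
vertex 1.639 -3.276 -3.031
vertex 1.193 -3.213 -2.011
vertex 1.392 -2.282 -2.591
endloop
endfacet
facet normal 0.071 -0.196 -0.978
outer loop
vertex 2.736 -3.439 -2.919
vertex 1.639 -3.276 -3.031
vertex 2.345 -2.422 -3.151
endloop
endfacet
facet normal 0.922 -0.327 -0.208
outer loop
vertex 2.968 -3.478 -1.829
vertex 2.736 -3.439 -2.919
vertex 3.167 -2.547 -2.409
endloop
endfacet
facet normal 0.460 -0.261 0.849
outer loop
vertex 2.015 -3.338 -1.269
vertex 2.968 -3.478 -1.829
vertex 2.721 -2.484 -1.389
endloop
endfacet
facet normal -0.551 0.341 0.762
outer loop
vertex -4.265 -2.186 0.473
vertex -3.358 -1.477 0.811
vertex -4.981 -0.71 -0.706
endloop
endfacet
facet normal -0.755 -0.592 -0.282
outer loop
vertex -4.022 -1.303 -2.031
vertex -4.265 -2.186 0.473
vertex -4.981 -0.71 -0.706
endloop
endfacet
facet normal -0.551 0.341 0.762
outer loop
vertex -4.981 -0.71 -0.706
vertex -3.358 -1.477 0.811
vertex -4.074 -0.001 -0.367
endloop
endfacet
facet normal -0.354 0.731 -0.583
outer loop
vertex -4.074 -0.001 -0.367
vertex -4.022 -1.303 -2.031
vertex -4.981 -0.71 -0.706
endloop
endfacet
facet normal 0.354 -0.731 0.583
outer loop
vertex -4.265 -2.186 0.473
vertex -2.399 -2.07 -0.514
vertex -3.358 -1.477 0.811
endloop
endfacet
facet normal -0.755 -0.591 -0.282
outer loop
vertex -3.306 -2.779 -0.853
vertex -4.265 -2.186 0.473
vertex -4.022 -1.303 -2.031
endloop
endfacet
facet normal 0.354 -0.731 0.583
outer loop
vertex -3.306 -2.779 -0.853
vertex -2.399 -2.07 -0.514
vertex -4.265 -2.186 0.473
endloop
endfacet
facet normal 0.755 0.591 0.282
outer loop
vertex -3.358 -1.477 0.811
vertex -2.399 -2.07 -0.514
vertex -4.074 -0.001 -0.367
endloop
endfacet
facet normal -0.354 0.731 -0.583
outer loop
vertex -3.115 -0.594 -1.693
vertex -4.022 -1.303 -2.031
vertex -4.074 -0.001 -0.367
endloop
endfacet
facet normal 0.755 0.592 0.282
outer loop
vertex -4.074 -0.001 -0.367
vertex -2.399 -2.07 -0.514
vertex -3.115 -0.594 -1.693
endloop
endfacet
facet normal 0.551 -0.341 -0.762
outer loop
vertex -3.115 -0.594 -1.693
vertex -3.306 -2.779 -0.853
vertex -4.022 -1.303 -2.031
endloop
endfacet
facet normal 0.551 -0.341 -0.762
outer loop
vertex -2.399 -2.07 -0.514
vertex -3.306 -2.779 -0.853
vertex -3.115 -0.594 -1.693
endloop
endfacet

endsolid


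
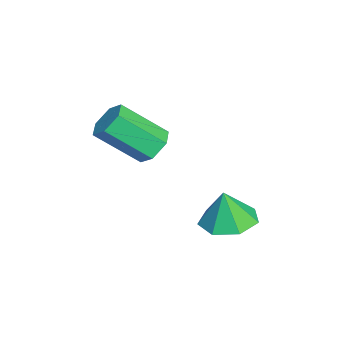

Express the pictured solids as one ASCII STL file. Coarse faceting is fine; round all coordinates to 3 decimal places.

solid 
facet normal -0.029 0.764 -0.644
outer loop
vertex -1.394 -0.385 1.2
vertex -1.765 -0.745 0.79
vertex -2.052 -0.368 1.25
endloop
endfacet
facet normal 0.075 0.644 0.762
outer loop
vertex -1.394 -0.385 1.2
vertex -2.052 -0.368 1.25
vertex -1.343 -1.716 2.32
endloop
endfacet
facet normal 0.075 0.644 0.762
outer loop
vertex -1.343 -1.716 2.32
vertex -2.052 -0.368 1.25
vertex -2.001 -1.699 2.37
endloop
endfacet
facet normal 0.029 -0.765 0.643
outer loop
vertex -1.343 -1.716 2.32
vertex -2.001 -1.699 2.37
vertex -1.715 -2.075 1.91
endloop
endfacet
facet normal -0.029 0.764 -0.644
outer loop
vertex -2.052 -0.368 1.25
vertex -1.765 -0.745 0.79
vertex -2.423 -0.728 0.84
endloop
endfacet
facet normal -0.826 0.344 0.446
outer loop
vertex -2.052 -0.368 1.25
vertex -2.423 -0.728 0.84
vertex -2.001 -1.699 2.37
endloop
endfacet
facet normal -0.825 0.345 0.447
outer loop
vertex -2.001 -1.699 2.37
vertex -2.423 -0.728 0.84
vertex -2.373 -2.058 1.96
endloop
endfacet
facet normal 0.029 -0.765 0.643
outer loop
vertex -2.001 -1.699 2.37
vertex -2.373 -2.058 1.96
vertex -1.715 -2.075 1.91
endloop
endfacet
facet normal -0.029 0.765 -0.643
outer loop
vertex -2.423 -0.728 0.84
vertex -1.765 -0.745 0.79
vertex -2.137 -1.104 0.38
endloop
endfacet
facet normal -0.901 -0.299 -0.315
outer loop
vertex -2.423 -0.728 0.84
vertex -2.137 -1.104 0.38
vertex -2.373 -2.058 1.96
endloop
endfacet
facet normal -0.900 -0.300 -0.316
outer loop
vertex -2.373 -2.058 1.96
vertex -2.137 -1.104 0.38
vertex -2.086 -2.435 1.5
endloop
endfacet
facet normal 0.029 -0.764 0.644
outer loop
vertex -2.373 -2.058 1.96
vertex -2.086 -2.435 1.5
vertex -1.715 -2.075 1.91
endloop
endfacet
facet normal -0.029 0.765 -0.643
outer loop
vertex -2.137 -1.104 0.38
vertex -1.765 -0.745 0.79
vertex -1.479 -1.121 0.33
endloop
endfacet
facet normal -0.075 -0.644 -0.762
outer loop
vertex -2.137 -1.104 0.38
vertex -1.479 -1.121 0.33
vertex -2.086 -2.435 1.5
endloop
endfacet
facet normal -0.075 -0.644 -0.762
outer loop
vertex -2.086 -2.435 1.5
vertex -1.479 -1.121 0.33
vertex -1.428 -2.452 1.45
endloop
endfacet
facet normal 0.029 -0.764 0.644
outer loop
vertex -2.086 -2.435 1.5
vertex -1.428 -2.452 1.45
vertex -1.715 -2.075 1.91
endloop
endfacet
facet normal -0.029 0.765 -0.643
outer loop
vertex -1.479 -1.121 0.33
vertex -1.765 -0.745 0.79
vertex -1.107 -0.762 0.74
endloop
endfacet
facet normal 0.825 -0.345 -0.447
outer loop
vertex -1.479 -1.121 0.33
vertex -1.107 -0.762 0.74
vertex -1.428 -2.452 1.45
endloop
endfacet
facet normal 0.826 -0.344 -0.446
outer loop
vertex -1.428 -2.452 1.45
vertex -1.107 -0.762 0.74
vertex -1.057 -2.092 1.86
endloop
endfacet
facet normal 0.029 -0.764 0.644
outer loop
vertex -1.428 -2.452 1.45
vertex -1.057 -2.092 1.86
vertex -1.715 -2.075 1.91
endloop
endfacet
facet normal -0.029 0.764 -0.644
outer loop
vertex -1.107 -0.762 0.74
vertex -1.765 -0.745 0.79
vertex -1.394 -0.385 1.2
endloop
endfacet
facet normal 0.900 0.300 0.316
outer loop
vertex -1.107 -0.762 0.74
vertex -1.394 -0.385 1.2
vertex -1.057 -2.092 1.86
endloop
endfacet
facet normal 0.901 0.300 0.315
outer loop
vertex -1.057 -2.092 1.86
vertex -1.394 -0.385 1.2
vertex -1.343 -1.716 2.32
endloop
endfacet
facet normal 0.029 -0.765 0.643
outer loop
vertex -1.057 -2.092 1.86
vertex -1.343 -1.716 2.32
vertex -1.715 -2.075 1.91
endloop
endfacet
facet normal -0.040 0.134 -0.990
outer loop
vertex 0.114 1.717 -1.463
vertex -0.713 1.389 -1.474
vertex -0.452 2.234 -1.37
endloop
endfacet
facet normal 0.584 0.528 0.616
outer loop
vertex 0.114 1.717 -1.463
vertex -0.452 2.234 -1.37
vertex -0.667 1.231 -0.306
endloop
endfacet
facet normal -0.039 0.134 -0.990
outer loop
vertex -0.452 2.234 -1.37
vertex -0.713 1.389 -1.474
vertex -1.215 2.115 -1.356
endloop
endfacet
facet normal -0.102 0.734 0.671
outer loop
vertex -0.452 2.234 -1.37
vertex -1.215 2.115 -1.356
vertex -0.667 1.231 -0.306
endloop
endfacet
facet normal -0.039 0.134 -0.990
outer loop
vertex -1.215 2.115 -1.356
vertex -0.713 1.389 -1.474
vertex -1.6 1.449 -1.431
endloop
endfacet
facet normal -0.694 0.329 0.640
outer loop
vertex -1.215 2.115 -1.356
vertex -1.6 1.449 -1.431
vertex -0.667 1.231 -0.306
endloop
endfacet
facet normal -0.039 0.134 -0.990
outer loop
vertex -1.6 1.449 -1.431
vertex -0.713 1.389 -1.474
vertex -1.317 0.739 -1.538
endloop
endfacet
facet normal -0.747 -0.380 0.546
outer loop
vertex -1.6 1.449 -1.431
vertex -1.317 0.739 -1.538
vertex -0.667 1.231 -0.306
endloop
endfacet
facet normal -0.040 0.135 -0.990
outer loop
vertex -1.317 0.739 -1.538
vertex -0.713 1.389 -1.474
vertex -0.58 0.518 -1.598
endloop
endfacet
facet normal -0.221 -0.860 0.460
outer loop
vertex -1.317 0.739 -1.538
vertex -0.58 0.518 -1.598
vertex -0.667 1.231 -0.306
endloop
endfacet
facet normal -0.039 0.135 -0.990
outer loop
vertex -0.58 0.518 -1.598
vertex -0.713 1.389 -1.474
vertex 0.057 0.953 -1.564
endloop
endfacet
facet normal 0.488 -0.750 0.447
outer loop
vertex -0.58 0.518 -1.598
vertex 0.057 0.953 -1.564
vertex -0.667 1.231 -0.306
endloop
endfacet
facet normal -0.040 0.134 -0.990
outer loop
vertex 0.057 0.953 -1.564
vertex -0.713 1.389 -1.474
vertex 0.114 1.717 -1.463
endloop
endfacet
facet normal 0.846 -0.131 0.516
outer loop
vertex 0.057 0.953 -1.564
vertex 0.114 1.717 -1.463
vertex -0.667 1.231 -0.306
endloop
endfacet

endsolid


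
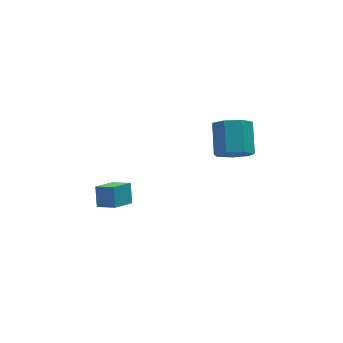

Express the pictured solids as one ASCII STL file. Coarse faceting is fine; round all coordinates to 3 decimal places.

solid 
facet normal -0.737 -0.450 0.504
outer loop
vertex -2.143 -0.53 2.291
vertex -2.744 0.05 1.931
vertex -2.28 -1.13 1.555
endloop
endfacet
facet normal 0.661 -0.637 0.396
outer loop
vertex -1.396 -0.59 0.949
vertex -2.143 -0.53 2.291
vertex -2.28 -1.13 1.555
endloop
endfacet
facet normal -0.737 -0.450 0.505
outer loop
vertex -2.28 -1.13 1.555
vertex -2.744 0.05 1.931
vertex -2.882 -0.55 1.194
endloop
endfacet
facet normal -0.143 -0.626 -0.767
outer loop
vertex -2.882 -0.55 1.194
vertex -1.396 -0.59 0.949
vertex -2.28 -1.13 1.555
endloop
endfacet
facet normal 0.144 0.625 0.767
outer loop
vertex -2.143 -0.53 2.291
vertex -1.86 0.59 1.325
vertex -2.744 0.05 1.931
endloop
endfacet
facet normal 0.660 -0.638 0.396
outer loop
vertex -1.258 0.01 1.686
vertex -2.143 -0.53 2.291
vertex -1.396 -0.59 0.949
endloop
endfacet
facet normal 0.143 0.626 0.767
outer loop
vertex -1.258 0.01 1.686
vertex -1.86 0.59 1.325
vertex -2.143 -0.53 2.291
endloop
endfacet
facet normal -0.661 0.638 -0.396
outer loop
vertex -2.744 0.05 1.931
vertex -1.86 0.59 1.325
vertex -2.882 -0.55 1.194
endloop
endfacet
facet normal -0.143 -0.625 -0.767
outer loop
vertex -1.997 -0.01 0.589
vertex -1.396 -0.59 0.949
vertex -2.882 -0.55 1.194
endloop
endfacet
facet normal -0.660 0.638 -0.397
outer loop
vertex -2.882 -0.55 1.194
vertex -1.86 0.59 1.325
vertex -1.997 -0.01 0.589
endloop
endfacet
facet normal 0.737 0.450 -0.505
outer loop
vertex -1.997 -0.01 0.589
vertex -1.258 0.01 1.686
vertex -1.396 -0.59 0.949
endloop
endfacet
facet normal 0.737 0.451 -0.504
outer loop
vertex -1.86 0.59 1.325
vertex -1.258 0.01 1.686
vertex -1.997 -0.01 0.589
endloop
endfacet
facet normal -0.236 -0.801 -0.551
outer loop
vertex 3.537 -1.003 2.945
vertex 2.82 -1.098 3.391
vertex 2.947 -0.648 2.682
endloop
endfacet
facet normal 0.551 0.356 -0.755
outer loop
vertex 3.537 -1.003 2.945
vertex 2.947 -0.648 2.682
vertex 3.897 0.214 3.782
endloop
endfacet
facet normal 0.550 0.357 -0.755
outer loop
vertex 3.897 0.214 3.782
vertex 2.947 -0.648 2.682
vertex 3.306 0.569 3.519
endloop
endfacet
facet normal 0.236 0.801 0.551
outer loop
vertex 3.897 0.214 3.782
vertex 3.306 0.569 3.519
vertex 3.18 0.118 4.229
endloop
endfacet
facet normal -0.236 -0.801 -0.551
outer loop
vertex 2.947 -0.648 2.682
vertex 2.82 -1.098 3.391
vertex 2.261 -0.632 2.953
endloop
endfacet
facet normal -0.282 0.599 -0.750
outer loop
vertex 2.947 -0.648 2.682
vertex 2.261 -0.632 2.953
vertex 3.306 0.569 3.519
endloop
endfacet
facet normal -0.282 0.599 -0.749
outer loop
vertex 3.306 0.569 3.519
vertex 2.261 -0.632 2.953
vertex 2.621 0.585 3.79
endloop
endfacet
facet normal 0.237 0.801 0.551
outer loop
vertex 3.306 0.569 3.519
vertex 2.621 0.585 3.79
vertex 3.18 0.118 4.229
endloop
endfacet
facet normal -0.236 -0.801 -0.550
outer loop
vertex 2.261 -0.632 2.953
vertex 2.82 -1.098 3.391
vertex 1.996 -0.967 3.554
endloop
endfacet
facet normal -0.903 0.391 -0.180
outer loop
vertex 2.261 -0.632 2.953
vertex 1.996 -0.967 3.554
vertex 2.621 0.585 3.79
endloop
endfacet
facet normal -0.903 0.391 -0.180
outer loop
vertex 2.621 0.585 3.79
vertex 1.996 -0.967 3.554
vertex 2.356 0.25 4.391
endloop
endfacet
facet normal 0.236 0.801 0.551
outer loop
vertex 2.621 0.585 3.79
vertex 2.356 0.25 4.391
vertex 3.18 0.118 4.229
endloop
endfacet
facet normal -0.236 -0.801 -0.550
outer loop
vertex 1.996 -0.967 3.554
vertex 2.82 -1.098 3.391
vertex 2.352 -1.401 4.033
endloop
endfacet
facet normal -0.843 -0.112 0.525
outer loop
vertex 1.996 -0.967 3.554
vertex 2.352 -1.401 4.033
vertex 2.356 0.25 4.391
endloop
endfacet
facet normal -0.844 -0.112 0.525
outer loop
vertex 2.356 0.25 4.391
vertex 2.352 -1.401 4.033
vertex 2.712 -0.185 4.87
endloop
endfacet
facet normal 0.237 0.800 0.551
outer loop
vertex 2.356 0.25 4.391
vertex 2.712 -0.185 4.87
vertex 3.18 0.118 4.229
endloop
endfacet
facet normal -0.237 -0.801 -0.550
outer loop
vertex 2.352 -1.401 4.033
vertex 2.82 -1.098 3.391
vertex 3.06 -1.607 4.028
endloop
endfacet
facet normal -0.148 -0.531 0.835
outer loop
vertex 2.352 -1.401 4.033
vertex 3.06 -1.607 4.028
vertex 2.712 -0.185 4.87
endloop
endfacet
facet normal -0.148 -0.531 0.835
outer loop
vertex 2.712 -0.185 4.87
vertex 3.06 -1.607 4.028
vertex 3.42 -0.391 4.865
endloop
endfacet
facet normal 0.237 0.800 0.551
outer loop
vertex 2.712 -0.185 4.87
vertex 3.42 -0.391 4.865
vertex 3.18 0.118 4.229
endloop
endfacet
facet normal -0.236 -0.801 -0.551
outer loop
vertex 3.06 -1.607 4.028
vertex 2.82 -1.098 3.391
vertex 3.588 -1.43 3.544
endloop
endfacet
facet normal 0.657 -0.550 0.516
outer loop
vertex 3.06 -1.607 4.028
vertex 3.588 -1.43 3.544
vertex 3.42 -0.391 4.865
endloop
endfacet
facet normal 0.658 -0.549 0.516
outer loop
vertex 3.42 -0.391 4.865
vertex 3.588 -1.43 3.544
vertex 3.947 -0.214 4.381
endloop
endfacet
facet normal 0.237 0.800 0.551
outer loop
vertex 3.42 -0.391 4.865
vertex 3.947 -0.214 4.381
vertex 3.18 0.118 4.229
endloop
endfacet
facet normal -0.236 -0.801 -0.551
outer loop
vertex 3.588 -1.43 3.544
vertex 2.82 -1.098 3.391
vertex 3.537 -1.003 2.945
endloop
endfacet
facet normal 0.969 -0.154 -0.192
outer loop
vertex 3.588 -1.43 3.544
vertex 3.537 -1.003 2.945
vertex 3.947 -0.214 4.381
endloop
endfacet
facet normal 0.969 -0.155 -0.192
outer loop
vertex 3.947 -0.214 4.381
vertex 3.537 -1.003 2.945
vertex 3.897 0.214 3.782
endloop
endfacet
facet normal 0.237 0.800 0.552
outer loop
vertex 3.947 -0.214 4.381
vertex 3.897 0.214 3.782
vertex 3.18 0.118 4.229
endloop
endfacet

endsolid


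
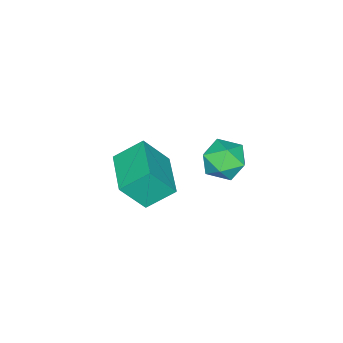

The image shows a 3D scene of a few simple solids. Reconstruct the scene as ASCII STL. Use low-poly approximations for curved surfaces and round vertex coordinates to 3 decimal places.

solid 
facet normal -0.753 -0.658 0.004
outer loop
vertex 0.435 2.414 0.348
vertex -0.074 2.99 -0.689
vertex 1.031 1.729 -0.325
endloop
endfacet
facet normal 0.395 -0.446 0.803
outer loop
vertex 2.174 2.73 -0.331
vertex 0.435 2.414 0.348
vertex 1.031 1.729 -0.325
endloop
endfacet
facet normal -0.753 -0.658 0.004
outer loop
vertex 1.031 1.729 -0.325
vertex -0.074 2.99 -0.689
vertex 0.522 2.305 -1.362
endloop
endfacet
facet normal 0.528 -0.606 -0.595
outer loop
vertex 0.522 2.305 -1.362
vertex 2.174 2.73 -0.331
vertex 1.031 1.729 -0.325
endloop
endfacet
facet normal -0.528 0.606 0.595
outer loop
vertex 0.435 2.414 0.348
vertex 1.069 3.991 -0.695
vertex -0.074 2.99 -0.689
endloop
endfacet
facet normal 0.395 -0.446 0.803
outer loop
vertex 1.578 3.415 0.342
vertex 0.435 2.414 0.348
vertex 2.174 2.73 -0.331
endloop
endfacet
facet normal -0.528 0.606 0.595
outer loop
vertex 1.578 3.415 0.342
vertex 1.069 3.991 -0.695
vertex 0.435 2.414 0.348
endloop
endfacet
facet normal -0.395 0.446 -0.803
outer loop
vertex -0.074 2.99 -0.689
vertex 1.069 3.991 -0.695
vertex 0.522 2.305 -1.362
endloop
endfacet
facet normal 0.528 -0.606 -0.595
outer loop
vertex 1.665 3.306 -1.368
vertex 2.174 2.73 -0.331
vertex 0.522 2.305 -1.362
endloop
endfacet
facet normal -0.395 0.446 -0.803
outer loop
vertex 0.522 2.305 -1.362
vertex 1.069 3.991 -0.695
vertex 1.665 3.306 -1.368
endloop
endfacet
facet normal 0.753 0.658 -0.004
outer loop
vertex 1.665 3.306 -1.368
vertex 1.578 3.415 0.342
vertex 2.174 2.73 -0.331
endloop
endfacet
facet normal 0.753 0.658 -0.004
outer loop
vertex 1.069 3.991 -0.695
vertex 1.578 3.415 0.342
vertex 1.665 3.306 -1.368
endloop
endfacet
facet normal -0.416 0.016 0.909
outer loop
vertex -2.728 3.936 -1.791
vertex -2.455 3.187 -1.653
vertex -2.0 3.826 -1.456
endloop
endfacet
facet normal -0.223 0.673 0.705
outer loop
vertex -2.728 3.936 -1.791
vertex -2.0 3.826 -1.456
vertex -2.101 4.391 -2.027
endloop
endfacet
facet normal -0.561 0.822 0.096
outer loop
vertex -2.728 3.936 -1.791
vertex -2.101 4.391 -2.027
vertex -2.62 4.101 -2.576
endloop
endfacet
facet normal -0.963 0.259 -0.078
outer loop
vertex -2.728 3.936 -1.791
vertex -2.62 4.101 -2.576
vertex -2.839 3.357 -2.346
endloop
endfacet
facet normal -0.873 -0.240 0.425
outer loop
vertex -2.728 3.936 -1.791
vertex -2.839 3.357 -2.346
vertex -2.455 3.187 -1.653
endloop
endfacet
facet normal 0.478 0.665 0.574
outer loop
vertex -2.101 4.391 -2.027
vertex -2.0 3.826 -1.456
vertex -1.441 3.923 -2.034
endloop
endfacet
facet normal 0.167 -0.397 0.902
outer loop
vertex -2.0 3.826 -1.456
vertex -2.455 3.187 -1.653
vertex -1.66 3.179 -1.804
endloop
endfacet
facet normal -0.573 -0.811 0.119
outer loop
vertex -2.455 3.187 -1.653
vertex -2.839 3.357 -2.346
vertex -2.179 2.889 -2.353
endloop
endfacet
facet normal -0.719 -0.004 -0.695
outer loop
vertex -2.839 3.357 -2.346
vertex -2.62 4.101 -2.576
vertex -2.28 3.454 -2.924
endloop
endfacet
facet normal -0.069 0.908 -0.414
outer loop
vertex -2.62 4.101 -2.576
vertex -2.101 4.391 -2.027
vertex -1.825 4.093 -2.727
endloop
endfacet
facet normal 0.963 -0.259 0.078
outer loop
vertex -1.552 3.344 -2.589
vertex -1.441 3.923 -2.034
vertex -1.66 3.179 -1.804
endloop
endfacet
facet normal 0.561 -0.822 -0.096
outer loop
vertex -1.552 3.344 -2.589
vertex -1.66 3.179 -1.804
vertex -2.179 2.889 -2.353
endloop
endfacet
facet normal 0.223 -0.673 -0.705
outer loop
vertex -1.552 3.344 -2.589
vertex -2.179 2.889 -2.353
vertex -2.28 3.454 -2.924
endloop
endfacet
facet normal 0.416 -0.016 -0.909
outer loop
vertex -1.552 3.344 -2.589
vertex -2.28 3.454 -2.924
vertex -1.825 4.093 -2.727
endloop
endfacet
facet normal 0.873 0.240 -0.425
outer loop
vertex -1.552 3.344 -2.589
vertex -1.825 4.093 -2.727
vertex -1.441 3.923 -2.034
endloop
endfacet
facet normal 0.719 0.004 0.695
outer loop
vertex -1.66 3.179 -1.804
vertex -1.441 3.923 -2.034
vertex -2.0 3.826 -1.456
endloop
endfacet
facet normal 0.069 -0.908 0.414
outer loop
vertex -2.179 2.889 -2.353
vertex -1.66 3.179 -1.804
vertex -2.455 3.187 -1.653
endloop
endfacet
facet normal -0.478 -0.665 -0.574
outer loop
vertex -2.28 3.454 -2.924
vertex -2.179 2.889 -2.353
vertex -2.839 3.357 -2.346
endloop
endfacet
facet normal -0.167 0.397 -0.902
outer loop
vertex -1.825 4.093 -2.727
vertex -2.28 3.454 -2.924
vertex -2.62 4.101 -2.576
endloop
endfacet
facet normal 0.573 0.811 -0.119
outer loop
vertex -1.441 3.923 -2.034
vertex -1.825 4.093 -2.727
vertex -2.101 4.391 -2.027
endloop
endfacet

endsolid


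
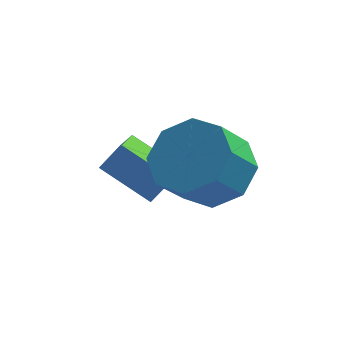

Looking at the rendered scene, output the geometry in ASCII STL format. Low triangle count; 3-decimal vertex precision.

solid 
facet normal -0.554 -0.203 -0.807
outer loop
vertex -3.273 -1.201 1.613
vertex -3.137 -0.365 1.309
vertex -2.103 -1.643 0.921
endloop
endfacet
facet normal -0.152 -0.929 0.337
outer loop
vertex -1.643 -1.475 1.591
vertex -3.273 -1.201 1.613
vertex -2.103 -1.643 0.921
endloop
endfacet
facet normal -0.554 -0.203 -0.808
outer loop
vertex -2.103 -1.643 0.921
vertex -3.137 -0.365 1.309
vertex -1.966 -0.807 0.617
endloop
endfacet
facet normal 0.818 -0.310 -0.484
outer loop
vertex -1.966 -0.807 0.617
vertex -1.643 -1.475 1.591
vertex -2.103 -1.643 0.921
endloop
endfacet
facet normal -0.818 0.309 0.484
outer loop
vertex -3.273 -1.201 1.613
vertex -2.677 -0.197 1.979
vertex -3.137 -0.365 1.309
endloop
endfacet
facet normal -0.152 -0.929 0.337
outer loop
vertex -2.814 -1.033 2.283
vertex -3.273 -1.201 1.613
vertex -1.643 -1.475 1.591
endloop
endfacet
facet normal -0.819 0.310 0.483
outer loop
vertex -2.814 -1.033 2.283
vertex -2.677 -0.197 1.979
vertex -3.273 -1.201 1.613
endloop
endfacet
facet normal 0.152 0.929 -0.337
outer loop
vertex -3.137 -0.365 1.309
vertex -2.677 -0.197 1.979
vertex -1.966 -0.807 0.617
endloop
endfacet
facet normal 0.819 -0.309 -0.484
outer loop
vertex -1.507 -0.639 1.287
vertex -1.643 -1.475 1.591
vertex -1.966 -0.807 0.617
endloop
endfacet
facet normal 0.152 0.929 -0.337
outer loop
vertex -1.966 -0.807 0.617
vertex -2.677 -0.197 1.979
vertex -1.507 -0.639 1.287
endloop
endfacet
facet normal 0.554 0.203 0.807
outer loop
vertex -1.507 -0.639 1.287
vertex -2.814 -1.033 2.283
vertex -1.643 -1.475 1.591
endloop
endfacet
facet normal 0.554 0.203 0.807
outer loop
vertex -2.677 -0.197 1.979
vertex -2.814 -1.033 2.283
vertex -1.507 -0.639 1.287
endloop
endfacet
facet normal 0.425 0.503 -0.753
outer loop
vertex -0.037 -2.998 2.459
vertex -0.665 -2.259 2.598
vertex 0.222 -2.489 2.945
endloop
endfacet
facet normal 0.837 -0.535 0.115
outer loop
vertex -0.037 -2.998 2.459
vertex 0.222 -2.489 2.945
vertex -0.547 -3.601 3.363
endloop
endfacet
facet normal 0.837 -0.535 0.116
outer loop
vertex -0.547 -3.601 3.363
vertex 0.222 -2.489 2.945
vertex -0.288 -3.091 3.849
endloop
endfacet
facet normal -0.425 -0.502 0.753
outer loop
vertex -0.547 -3.601 3.363
vertex -0.288 -3.091 3.849
vertex -1.175 -2.861 3.502
endloop
endfacet
facet normal 0.425 0.502 -0.754
outer loop
vertex 0.222 -2.489 2.945
vertex -0.665 -2.259 2.598
vertex -0.038 -1.845 3.227
endloop
endfacet
facet normal 0.836 0.101 0.539
outer loop
vertex 0.222 -2.489 2.945
vertex -0.038 -1.845 3.227
vertex -0.288 -3.091 3.849
endloop
endfacet
facet normal 0.836 0.101 0.539
outer loop
vertex -0.288 -3.091 3.849
vertex -0.038 -1.845 3.227
vertex -0.548 -2.447 4.131
endloop
endfacet
facet normal -0.425 -0.502 0.754
outer loop
vertex -0.288 -3.091 3.849
vertex -0.548 -2.447 4.131
vertex -1.175 -2.861 3.502
endloop
endfacet
facet normal 0.425 0.502 -0.754
outer loop
vertex -0.038 -1.845 3.227
vertex -0.665 -2.259 2.598
vertex -0.666 -1.443 3.141
endloop
endfacet
facet normal 0.346 0.679 0.647
outer loop
vertex -0.038 -1.845 3.227
vertex -0.666 -1.443 3.141
vertex -0.548 -2.447 4.131
endloop
endfacet
facet normal 0.346 0.679 0.647
outer loop
vertex -0.548 -2.447 4.131
vertex -0.666 -1.443 3.141
vertex -1.176 -2.045 4.045
endloop
endfacet
facet normal -0.425 -0.502 0.754
outer loop
vertex -0.548 -2.447 4.131
vertex -1.176 -2.045 4.045
vertex -1.175 -2.861 3.502
endloop
endfacet
facet normal 0.425 0.502 -0.753
outer loop
vertex -0.666 -1.443 3.141
vertex -0.665 -2.259 2.598
vertex -1.293 -1.519 2.737
endloop
endfacet
facet normal -0.347 0.859 0.376
outer loop
vertex -0.666 -1.443 3.141
vertex -1.293 -1.519 2.737
vertex -1.176 -2.045 4.045
endloop
endfacet
facet normal -0.348 0.859 0.376
outer loop
vertex -1.176 -2.045 4.045
vertex -1.293 -1.519 2.737
vertex -1.803 -2.122 3.641
endloop
endfacet
facet normal -0.424 -0.502 0.754
outer loop
vertex -1.176 -2.045 4.045
vertex -1.803 -2.122 3.641
vertex -1.175 -2.861 3.502
endloop
endfacet
facet normal 0.425 0.502 -0.753
outer loop
vertex -1.293 -1.519 2.737
vertex -0.665 -2.259 2.598
vertex -1.552 -2.029 2.251
endloop
endfacet
facet normal -0.837 0.535 -0.115
outer loop
vertex -1.293 -1.519 2.737
vertex -1.552 -2.029 2.251
vertex -1.803 -2.122 3.641
endloop
endfacet
facet normal -0.837 0.536 -0.115
outer loop
vertex -1.803 -2.122 3.641
vertex -1.552 -2.029 2.251
vertex -2.062 -2.631 3.155
endloop
endfacet
facet normal -0.425 -0.503 0.753
outer loop
vertex -1.803 -2.122 3.641
vertex -2.062 -2.631 3.155
vertex -1.175 -2.861 3.502
endloop
endfacet
facet normal 0.425 0.502 -0.754
outer loop
vertex -1.552 -2.029 2.251
vertex -0.665 -2.259 2.598
vertex -1.292 -2.673 1.969
endloop
endfacet
facet normal -0.836 -0.101 -0.539
outer loop
vertex -1.552 -2.029 2.251
vertex -1.292 -2.673 1.969
vertex -2.062 -2.631 3.155
endloop
endfacet
facet normal -0.836 -0.101 -0.539
outer loop
vertex -2.062 -2.631 3.155
vertex -1.292 -2.673 1.969
vertex -1.802 -3.275 2.873
endloop
endfacet
facet normal -0.425 -0.502 0.754
outer loop
vertex -2.062 -2.631 3.155
vertex -1.802 -3.275 2.873
vertex -1.175 -2.861 3.502
endloop
endfacet
facet normal 0.425 0.502 -0.754
outer loop
vertex -1.292 -2.673 1.969
vertex -0.665 -2.259 2.598
vertex -0.664 -3.075 2.055
endloop
endfacet
facet normal -0.346 -0.679 -0.647
outer loop
vertex -1.292 -2.673 1.969
vertex -0.664 -3.075 2.055
vertex -1.802 -3.275 2.873
endloop
endfacet
facet normal -0.346 -0.679 -0.647
outer loop
vertex -1.802 -3.275 2.873
vertex -0.664 -3.075 2.055
vertex -1.174 -3.677 2.959
endloop
endfacet
facet normal -0.425 -0.502 0.754
outer loop
vertex -1.802 -3.275 2.873
vertex -1.174 -3.677 2.959
vertex -1.175 -2.861 3.502
endloop
endfacet
facet normal 0.424 0.502 -0.754
outer loop
vertex -0.664 -3.075 2.055
vertex -0.665 -2.259 2.598
vertex -0.037 -2.998 2.459
endloop
endfacet
facet normal 0.348 -0.859 -0.376
outer loop
vertex -0.664 -3.075 2.055
vertex -0.037 -2.998 2.459
vertex -1.174 -3.677 2.959
endloop
endfacet
facet normal 0.347 -0.859 -0.377
outer loop
vertex -1.174 -3.677 2.959
vertex -0.037 -2.998 2.459
vertex -0.547 -3.601 3.363
endloop
endfacet
facet normal -0.425 -0.502 0.753
outer loop
vertex -1.174 -3.677 2.959
vertex -0.547 -3.601 3.363
vertex -1.175 -2.861 3.502
endloop
endfacet

endsolid


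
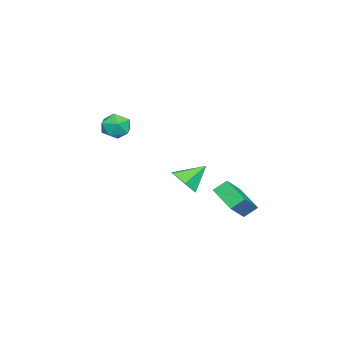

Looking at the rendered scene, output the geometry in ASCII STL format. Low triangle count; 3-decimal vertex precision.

solid 
facet normal 0.511 -0.603 -0.613
outer loop
vertex 0.348 1.507 -0.891
vertex -0.563 1.125 -1.274
vertex -0.111 1.969 -1.727
endloop
endfacet
facet normal 0.413 0.874 0.256
outer loop
vertex 0.348 1.507 -0.891
vertex -0.111 1.969 -1.727
vertex -1.437 2.155 -0.226
endloop
endfacet
facet normal 0.511 -0.603 -0.613
outer loop
vertex -0.111 1.969 -1.727
vertex -0.563 1.125 -1.274
vertex -1.022 1.587 -2.111
endloop
endfacet
facet normal -0.244 0.912 -0.329
outer loop
vertex -0.111 1.969 -1.727
vertex -1.022 1.587 -2.111
vertex -1.437 2.155 -0.226
endloop
endfacet
facet normal 0.511 -0.603 -0.613
outer loop
vertex -1.022 1.587 -2.111
vertex -0.563 1.125 -1.274
vertex -1.475 0.743 -1.658
endloop
endfacet
facet normal -0.899 0.324 -0.295
outer loop
vertex -1.022 1.587 -2.111
vertex -1.475 0.743 -1.658
vertex -1.437 2.155 -0.226
endloop
endfacet
facet normal 0.511 -0.603 -0.613
outer loop
vertex -1.475 0.743 -1.658
vertex -0.563 1.125 -1.274
vertex -1.016 0.28 -0.821
endloop
endfacet
facet normal -0.896 -0.304 0.323
outer loop
vertex -1.475 0.743 -1.658
vertex -1.016 0.28 -0.821
vertex -1.437 2.155 -0.226
endloop
endfacet
facet normal 0.511 -0.603 -0.613
outer loop
vertex -1.016 0.28 -0.821
vertex -0.563 1.125 -1.274
vertex -0.105 0.662 -0.438
endloop
endfacet
facet normal -0.239 -0.342 0.909
outer loop
vertex -1.016 0.28 -0.821
vertex -0.105 0.662 -0.438
vertex -1.437 2.155 -0.226
endloop
endfacet
facet normal 0.511 -0.603 -0.613
outer loop
vertex -0.105 0.662 -0.438
vertex -0.563 1.125 -1.274
vertex 0.348 1.507 -0.891
endloop
endfacet
facet normal 0.416 0.247 0.875
outer loop
vertex -0.105 0.662 -0.438
vertex 0.348 1.507 -0.891
vertex -1.437 2.155 -0.226
endloop
endfacet
facet normal -0.753 0.149 -0.641
outer loop
vertex -2.168 3.118 -2.981
vertex -2.577 3.812 -2.339
vertex -1.224 4.42 -3.787
endloop
endfacet
facet normal 0.397 -0.674 -0.623
outer loop
vertex 0.357 4.108 -2.441
vertex -2.168 3.118 -2.981
vertex -1.224 4.42 -3.787
endloop
endfacet
facet normal -0.753 0.148 -0.641
outer loop
vertex -1.224 4.42 -3.787
vertex -2.577 3.812 -2.339
vertex -1.633 5.115 -3.146
endloop
endfacet
facet normal 0.525 0.723 -0.449
outer loop
vertex -1.633 5.115 -3.146
vertex 0.357 4.108 -2.441
vertex -1.224 4.42 -3.787
endloop
endfacet
facet normal -0.525 -0.724 0.448
outer loop
vertex -2.168 3.118 -2.981
vertex -0.996 3.5 -0.993
vertex -2.577 3.812 -2.339
endloop
endfacet
facet normal 0.397 -0.674 -0.623
outer loop
vertex -0.587 2.805 -1.634
vertex -2.168 3.118 -2.981
vertex 0.357 4.108 -2.441
endloop
endfacet
facet normal -0.525 -0.723 0.449
outer loop
vertex -0.587 2.805 -1.634
vertex -0.996 3.5 -0.993
vertex -2.168 3.118 -2.981
endloop
endfacet
facet normal -0.397 0.674 0.623
outer loop
vertex -2.577 3.812 -2.339
vertex -0.996 3.5 -0.993
vertex -1.633 5.115 -3.146
endloop
endfacet
facet normal 0.525 0.724 -0.448
outer loop
vertex -0.052 4.802 -1.799
vertex 0.357 4.108 -2.441
vertex -1.633 5.115 -3.146
endloop
endfacet
facet normal -0.397 0.674 0.623
outer loop
vertex -1.633 5.115 -3.146
vertex -0.996 3.5 -0.993
vertex -0.052 4.802 -1.799
endloop
endfacet
facet normal 0.753 -0.149 0.641
outer loop
vertex -0.052 4.802 -1.799
vertex -0.587 2.805 -1.634
vertex 0.357 4.108 -2.441
endloop
endfacet
facet normal 0.753 -0.149 0.641
outer loop
vertex -0.996 3.5 -0.993
vertex -0.587 2.805 -1.634
vertex -0.052 4.802 -1.799
endloop
endfacet
facet normal 0.384 0.868 0.314
outer loop
vertex -1.757 -2.544 1.547
vertex -2.31 -2.604 2.389
vertex -1.384 -3.005 2.364
endloop
endfacet
facet normal 0.851 0.517 -0.097
outer loop
vertex -1.757 -2.544 1.547
vertex -1.384 -3.005 2.364
vertex -1.243 -3.408 1.449
endloop
endfacet
facet normal 0.545 0.407 -0.733
outer loop
vertex -1.757 -2.544 1.547
vertex -1.243 -3.408 1.449
vertex -2.082 -3.256 0.909
endloop
endfacet
facet normal -0.109 0.690 -0.715
outer loop
vertex -1.757 -2.544 1.547
vertex -2.082 -3.256 0.909
vertex -2.741 -2.759 1.489
endloop
endfacet
facet normal -0.209 0.976 -0.068
outer loop
vertex -1.757 -2.544 1.547
vertex -2.741 -2.759 1.489
vertex -2.31 -2.604 2.389
endloop
endfacet
facet normal 0.972 -0.120 0.203
outer loop
vertex -1.243 -3.408 1.449
vertex -1.384 -3.005 2.364
vertex -1.479 -4.001 2.231
endloop
endfacet
facet normal 0.217 0.448 0.867
outer loop
vertex -1.384 -3.005 2.364
vertex -2.31 -2.604 2.389
vertex -2.138 -3.504 2.811
endloop
endfacet
facet normal -0.742 0.623 0.248
outer loop
vertex -2.31 -2.604 2.389
vertex -2.741 -2.759 1.489
vertex -2.977 -3.352 2.271
endloop
endfacet
facet normal -0.580 0.162 -0.798
outer loop
vertex -2.741 -2.759 1.489
vertex -2.082 -3.256 0.909
vertex -2.836 -3.755 1.356
endloop
endfacet
facet normal 0.478 -0.296 -0.827
outer loop
vertex -2.082 -3.256 0.909
vertex -1.243 -3.408 1.449
vertex -1.91 -4.156 1.331
endloop
endfacet
facet normal 0.109 -0.690 0.715
outer loop
vertex -2.463 -4.216 2.173
vertex -1.479 -4.001 2.231
vertex -2.138 -3.504 2.811
endloop
endfacet
facet normal -0.545 -0.407 0.733
outer loop
vertex -2.463 -4.216 2.173
vertex -2.138 -3.504 2.811
vertex -2.977 -3.352 2.271
endloop
endfacet
facet normal -0.851 -0.517 0.097
outer loop
vertex -2.463 -4.216 2.173
vertex -2.977 -3.352 2.271
vertex -2.836 -3.755 1.356
endloop
endfacet
facet normal -0.384 -0.868 -0.314
outer loop
vertex -2.463 -4.216 2.173
vertex -2.836 -3.755 1.356
vertex -1.91 -4.156 1.331
endloop
endfacet
facet normal 0.209 -0.976 0.068
outer loop
vertex -2.463 -4.216 2.173
vertex -1.91 -4.156 1.331
vertex -1.479 -4.001 2.231
endloop
endfacet
facet normal 0.580 -0.162 0.798
outer loop
vertex -2.138 -3.504 2.811
vertex -1.479 -4.001 2.231
vertex -1.384 -3.005 2.364
endloop
endfacet
facet normal -0.478 0.296 0.827
outer loop
vertex -2.977 -3.352 2.271
vertex -2.138 -3.504 2.811
vertex -2.31 -2.604 2.389
endloop
endfacet
facet normal -0.972 0.120 -0.203
outer loop
vertex -2.836 -3.755 1.356
vertex -2.977 -3.352 2.271
vertex -2.741 -2.759 1.489
endloop
endfacet
facet normal -0.217 -0.448 -0.867
outer loop
vertex -1.91 -4.156 1.331
vertex -2.836 -3.755 1.356
vertex -2.082 -3.256 0.909
endloop
endfacet
facet normal 0.742 -0.623 -0.248
outer loop
vertex -1.479 -4.001 2.231
vertex -1.91 -4.156 1.331
vertex -1.243 -3.408 1.449
endloop
endfacet

endsolid


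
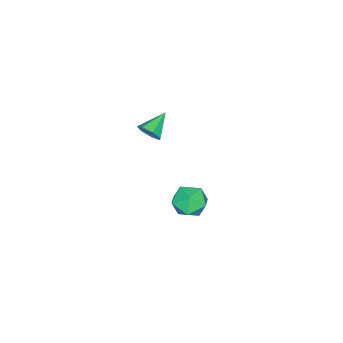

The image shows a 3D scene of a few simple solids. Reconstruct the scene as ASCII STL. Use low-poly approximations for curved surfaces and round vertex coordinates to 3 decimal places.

solid 
facet normal -0.079 -0.026 0.997
outer loop
vertex -1.536 3.03 -2.563
vertex -1.093 2.053 -2.553
vertex -0.472 2.925 -2.481
endloop
endfacet
facet normal 0.005 0.644 0.765
outer loop
vertex -1.536 3.03 -2.563
vertex -0.472 2.925 -2.481
vertex -0.889 3.682 -3.116
endloop
endfacet
facet normal -0.528 0.789 0.313
outer loop
vertex -1.536 3.03 -2.563
vertex -0.889 3.682 -3.116
vertex -1.768 3.278 -3.58
endloop
endfacet
facet normal -0.941 0.210 0.266
outer loop
vertex -1.536 3.03 -2.563
vertex -1.768 3.278 -3.58
vertex -1.894 2.272 -3.232
endloop
endfacet
facet normal -0.664 -0.294 0.688
outer loop
vertex -1.536 3.03 -2.563
vertex -1.894 2.272 -3.232
vertex -1.093 2.053 -2.553
endloop
endfacet
facet normal 0.618 0.676 0.400
outer loop
vertex -0.889 3.682 -3.116
vertex -0.472 2.925 -2.481
vertex -0.046 3.108 -3.448
endloop
endfacet
facet normal 0.482 -0.407 0.775
outer loop
vertex -0.472 2.925 -2.481
vertex -1.093 2.053 -2.553
vertex -0.172 2.102 -3.1
endloop
endfacet
facet normal -0.464 -0.842 0.276
outer loop
vertex -1.093 2.053 -2.553
vertex -1.894 2.272 -3.232
vertex -1.051 1.698 -3.564
endloop
endfacet
facet normal -0.913 -0.027 -0.407
outer loop
vertex -1.894 2.272 -3.232
vertex -1.768 3.278 -3.58
vertex -1.468 2.455 -4.199
endloop
endfacet
facet normal -0.245 0.912 -0.330
outer loop
vertex -1.768 3.278 -3.58
vertex -0.889 3.682 -3.116
vertex -0.847 3.327 -4.127
endloop
endfacet
facet normal 0.941 -0.210 -0.266
outer loop
vertex -0.404 2.35 -4.117
vertex -0.046 3.108 -3.448
vertex -0.172 2.102 -3.1
endloop
endfacet
facet normal 0.528 -0.789 -0.313
outer loop
vertex -0.404 2.35 -4.117
vertex -0.172 2.102 -3.1
vertex -1.051 1.698 -3.564
endloop
endfacet
facet normal -0.005 -0.644 -0.765
outer loop
vertex -0.404 2.35 -4.117
vertex -1.051 1.698 -3.564
vertex -1.468 2.455 -4.199
endloop
endfacet
facet normal 0.079 0.026 -0.997
outer loop
vertex -0.404 2.35 -4.117
vertex -1.468 2.455 -4.199
vertex -0.847 3.327 -4.127
endloop
endfacet
facet normal 0.664 0.294 -0.688
outer loop
vertex -0.404 2.35 -4.117
vertex -0.847 3.327 -4.127
vertex -0.046 3.108 -3.448
endloop
endfacet
facet normal 0.913 0.027 0.407
outer loop
vertex -0.172 2.102 -3.1
vertex -0.046 3.108 -3.448
vertex -0.472 2.925 -2.481
endloop
endfacet
facet normal 0.245 -0.912 0.330
outer loop
vertex -1.051 1.698 -3.564
vertex -0.172 2.102 -3.1
vertex -1.093 2.053 -2.553
endloop
endfacet
facet normal -0.618 -0.676 -0.400
outer loop
vertex -1.468 2.455 -4.199
vertex -1.051 1.698 -3.564
vertex -1.894 2.272 -3.232
endloop
endfacet
facet normal -0.482 0.407 -0.775
outer loop
vertex -0.847 3.327 -4.127
vertex -1.468 2.455 -4.199
vertex -1.768 3.278 -3.58
endloop
endfacet
facet normal 0.464 0.842 -0.276
outer loop
vertex -0.046 3.108 -3.448
vertex -0.847 3.327 -4.127
vertex -0.889 3.682 -3.116
endloop
endfacet
facet normal 0.880 -0.105 -0.462
outer loop
vertex 1.364 1.975 3.949
vertex 1.058 1.584 3.455
vertex 1.148 2.278 3.469
endloop
endfacet
facet normal -0.064 0.831 0.553
outer loop
vertex 1.364 1.975 3.949
vertex 1.148 2.278 3.469
vertex -0.218 1.736 4.125
endloop
endfacet
facet normal 0.880 -0.105 -0.462
outer loop
vertex 1.148 2.278 3.469
vertex 1.058 1.584 3.455
vertex 0.864 2.059 2.978
endloop
endfacet
facet normal -0.426 0.892 -0.151
outer loop
vertex 1.148 2.278 3.469
vertex 0.864 2.059 2.978
vertex -0.218 1.736 4.125
endloop
endfacet
facet normal 0.881 -0.104 -0.462
outer loop
vertex 0.864 2.059 2.978
vertex 1.058 1.584 3.455
vertex 0.727 1.482 2.847
endloop
endfacet
facet normal -0.733 0.311 -0.604
outer loop
vertex 0.864 2.059 2.978
vertex 0.727 1.482 2.847
vertex -0.218 1.736 4.125
endloop
endfacet
facet normal 0.881 -0.104 -0.462
outer loop
vertex 0.727 1.482 2.847
vertex 1.058 1.584 3.455
vertex 0.839 0.982 3.173
endloop
endfacet
facet normal -0.752 -0.470 -0.463
outer loop
vertex 0.727 1.482 2.847
vertex 0.839 0.982 3.173
vertex -0.218 1.736 4.125
endloop
endfacet
facet normal 0.881 -0.104 -0.462
outer loop
vertex 0.839 0.982 3.173
vertex 1.058 1.584 3.455
vertex 1.116 0.936 3.711
endloop
endfacet
facet normal -0.468 -0.868 0.167
outer loop
vertex 0.839 0.982 3.173
vertex 1.116 0.936 3.711
vertex -0.218 1.736 4.125
endloop
endfacet
facet normal 0.880 -0.104 -0.463
outer loop
vertex 1.116 0.936 3.711
vertex 1.058 1.584 3.455
vertex 1.35 1.378 4.057
endloop
endfacet
facet normal -0.098 -0.581 0.808
outer loop
vertex 1.116 0.936 3.711
vertex 1.35 1.378 4.057
vertex -0.218 1.736 4.125
endloop
endfacet
facet normal 0.880 -0.104 -0.463
outer loop
vertex 1.35 1.378 4.057
vertex 1.058 1.584 3.455
vertex 1.364 1.975 3.949
endloop
endfacet
facet normal 0.083 0.176 0.981
outer loop
vertex 1.35 1.378 4.057
vertex 1.364 1.975 3.949
vertex -0.218 1.736 4.125
endloop
endfacet

endsolid
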